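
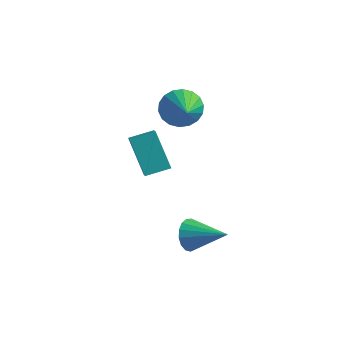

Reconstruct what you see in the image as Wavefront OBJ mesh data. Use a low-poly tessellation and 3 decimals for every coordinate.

v -1.909 3.166 2.22
v -1.091 3.281 1.556
v -0.791 1.694 3.34
v -1.002 3.602 1.889
v -1.092 3.837 2.288
v -1.344 3.94 2.673
v -1.707 3.888 2.969
v -2.111 3.694 3.117
v -2.475 3.395 3.087
v -2.726 3.05 2.885
v -2.816 2.729 2.552
v -2.726 2.494 2.153
v -2.474 2.392 1.767
v -2.11 2.443 1.472
v -1.706 2.637 1.324
v -1.343 2.936 1.354
v 0.37 -0.134 -3.487
v 0.684 -0.629 -4.157
v 2.25 -0.046 -2.673
v 0.726 -0.229 -4.298
v 0.687 0.192 -4.252
v 0.575 0.539 -4.032
v 0.416 0.732 -3.687
v 0.247 0.726 -3.296
v 0.106 0.523 -2.949
v 0.026 0.17 -2.725
v 0.024 -0.254 -2.676
v 0.102 -0.649 -2.813
v 0.242 -0.927 -3.104
v 0.411 -1.023 -3.483
v 0.57 -0.916 -3.863
v -3.463 2.373 -2.663
v -2.87 1.475 -1.847
v -4.694 3.076 -0.993
v -4.101 2.177 -0.178
v -2.559 3.243 -2.362
v -1.966 2.344 -1.547
v -3.79 3.945 -0.693
v -3.197 3.047 0.123
f 2 1 4
f 2 4 3
f 4 1 5
f 4 5 3
f 5 1 6
f 5 6 3
f 6 1 7
f 6 7 3
f 7 1 8
f 7 8 3
f 8 1 9
f 8 9 3
f 9 1 10
f 9 10 3
f 10 1 11
f 10 11 3
f 11 1 12
f 11 12 3
f 12 1 13
f 12 13 3
f 13 1 14
f 13 14 3
f 14 1 15
f 14 15 3
f 15 1 16
f 15 16 3
f 16 1 2
f 16 2 3
f 18 17 20
f 18 20 19
f 20 17 21
f 20 21 19
f 21 17 22
f 21 22 19
f 22 17 23
f 22 23 19
f 23 17 24
f 23 24 19
f 24 17 25
f 24 25 19
f 25 17 26
f 25 26 19
f 26 17 27
f 26 27 19
f 27 17 28
f 27 28 19
f 28 17 29
f 28 29 19
f 29 17 30
f 29 30 19
f 30 17 31
f 30 31 19
f 31 17 18
f 31 18 19
f 33 35 32
f 36 33 32
f 32 35 34
f 34 36 32
f 33 39 35
f 37 33 36
f 37 39 33
f 35 39 34
f 38 36 34
f 34 39 38
f 38 37 36
f 39 37 38



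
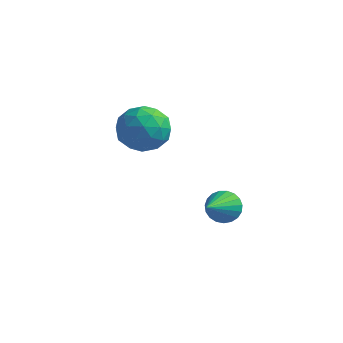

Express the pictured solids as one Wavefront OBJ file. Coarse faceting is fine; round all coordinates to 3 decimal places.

v 1.73 2.99 -3.235
v 1.946 2.693 -3.843
v 1.95 1.57 -2.465
v 2.2 2.794 -3.73
v 2.372 2.928 -3.532
v 2.434 3.073 -3.282
v 2.373 3.204 -3.024
v 2.202 3.297 -2.803
v 1.949 3.338 -2.656
v 1.658 3.318 -2.61
v 1.38 3.242 -2.671
v 1.162 3.121 -2.83
v 1.042 2.979 -3.059
v 1.042 2.838 -3.319
v 1.16 2.723 -3.564
v 1.377 2.655 -3.752
v 1.655 2.644 -3.851
v -1.06 1.671 0.842
v -0.099 2.018 0.978
v -0.501 0.102 0.902
v 0.46 0.449 1.038
v -0.241 0.566 1.784
v -0.586 1.536 1.747
v -0.014 0.584 0.133
v -0.359 1.554 0.096
v 0.547 1.347 0.539
v 0.407 1.335 1.56
v -1.007 0.785 0.32
v -1.147 0.773 1.341
v -0.629 1.983 0.905
v 0.029 0.137 0.975
v -0.383 0.206 1.414
v 0.182 0.41 1.494
v -0.915 1.699 1.357
v -0.35 1.903 1.437
v -0.433 1.049 1.911
v -0.25 0.217 0.443
v 0.315 0.421 0.523
v -0.782 1.71 0.386
v -0.217 1.914 0.466
v -0.167 1.071 -0.031
v 0.316 1.792 0.727
v 0.645 0.869 0.762
v 0.366 0.949 0.23
v 0.163 1.519 0.208
v 0.234 1.785 1.327
v 0.562 0.863 1.362
v 0.151 0.931 1.801
v -0.053 1.502 1.779
v 0.614 1.39 1.069
v -1.162 1.257 0.518
v -0.834 0.335 0.553
v -0.547 0.618 0.101
v -0.751 1.189 0.079
v -1.245 1.251 1.118
v -0.916 0.328 1.153
v -0.763 0.601 1.672
v -0.966 1.171 1.65
v -1.214 0.73 0.811
f 2 1 4
f 2 4 3
f 4 1 5
f 4 5 3
f 5 1 6
f 5 6 3
f 6 1 7
f 6 7 3
f 7 1 8
f 7 8 3
f 8 1 9
f 8 9 3
f 9 1 10
f 9 10 3
f 10 1 11
f 10 11 3
f 11 1 12
f 11 12 3
f 12 1 13
f 12 13 3
f 13 1 14
f 13 14 3
f 14 1 15
f 14 15 3
f 15 1 16
f 15 16 3
f 16 1 17
f 16 17 3
f 17 1 2
f 17 2 3
f 18 55 34
f 55 29 58
f 34 58 23
f 55 58 34
f 18 34 30
f 34 23 35
f 30 35 19
f 34 35 30
f 18 30 39
f 30 19 40
f 39 40 25
f 30 40 39
f 18 39 51
f 39 25 54
f 51 54 28
f 39 54 51
f 18 51 55
f 51 28 59
f 55 59 29
f 51 59 55
f 19 35 46
f 35 23 49
f 46 49 27
f 35 49 46
f 23 58 36
f 58 29 57
f 36 57 22
f 58 57 36
f 29 59 56
f 59 28 52
f 56 52 20
f 59 52 56
f 28 54 53
f 54 25 41
f 53 41 24
f 54 41 53
f 25 40 45
f 40 19 42
f 45 42 26
f 40 42 45
f 21 47 33
f 47 27 48
f 33 48 22
f 47 48 33
f 21 33 31
f 33 22 32
f 31 32 20
f 33 32 31
f 21 31 38
f 31 20 37
f 38 37 24
f 31 37 38
f 21 38 43
f 38 24 44
f 43 44 26
f 38 44 43
f 21 43 47
f 43 26 50
f 47 50 27
f 43 50 47
f 22 48 36
f 48 27 49
f 36 49 23
f 48 49 36
f 20 32 56
f 32 22 57
f 56 57 29
f 32 57 56
f 24 37 53
f 37 20 52
f 53 52 28
f 37 52 53
f 26 44 45
f 44 24 41
f 45 41 25
f 44 41 45
f 27 50 46
f 50 26 42
f 46 42 19
f 50 42 46



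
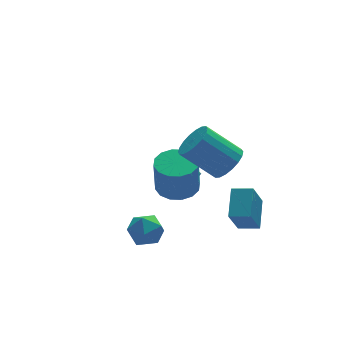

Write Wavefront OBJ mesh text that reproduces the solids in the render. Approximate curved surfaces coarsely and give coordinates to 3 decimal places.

v 2.174 1.662 -3.864
v 1.264 1.05 -3.111
v 1.775 2.709 -3.496
v 0.865 2.098 -2.743
v 2.755 1.642 -3.177
v 1.845 1.031 -2.424
v 2.356 2.69 -2.809
v 1.446 2.078 -2.056
v 2.393 -4.211 -1.895
v 3.066 -3.061 -1.065
v 1.607 -3.632 -2.061
v 2.281 -2.482 -1.23
v 3.179 -3.578 -3.41
v 3.853 -2.428 -2.579
v 2.394 -2.999 -3.575
v 3.067 -1.849 -2.745
v 1.6 -3.569 1.38
v 2.311 -3.343 1.936
v 1.011 -2.545 3.275
v 0.3 -2.771 2.72
v 2.271 -3.007 1.697
v 0.97 -2.209 3.036
v 2.097 -2.783 1.395
v 0.797 -1.985 2.734
v 1.826 -2.715 1.09
v 0.525 -1.917 2.43
v 1.509 -2.815 0.843
v 0.209 -2.017 2.182
v 1.211 -3.065 0.702
v -0.089 -2.267 2.042
v 0.99 -3.415 0.696
v -0.311 -2.617 2.035
v 0.889 -3.795 0.825
v -0.411 -2.997 2.164
v 0.93 -4.131 1.064
v -0.371 -3.333 2.403
v 1.103 -4.355 1.366
v -0.197 -3.557 2.705
v 1.375 -4.423 1.67
v 0.074 -3.625 3.01
v 1.691 -4.323 1.918
v 0.391 -3.525 3.257
v 1.989 -4.073 2.058
v 0.689 -3.275 3.398
v 2.211 -3.723 2.065
v 0.91 -2.925 3.404
v -3.189 -3.805 -1.247
v -2.881 -3.367 -1.975
v -1.859 -4.373 -1.025
v -1.551 -3.935 -1.753
v -1.784 -3.472 -1.012
v -2.606 -3.121 -1.149
v -2.134 -4.619 -1.851
v -2.956 -4.268 -1.988
v -2.228 -3.87 -2.348
v -2.012 -3.161 -1.83
v -2.728 -4.579 -1.17
v -2.512 -3.87 -0.652
v 1.043 0.485 -2.732
v 2.013 0.761 -2.578
v 1.807 0.45 -0.715
v 0.837 0.175 -0.868
v 1.735 1.208 -2.534
v 1.529 0.897 -0.671
v 1.272 1.461 -2.543
v 1.066 1.151 -0.68
v 0.748 1.453 -2.603
v 0.541 1.142 -0.74
v 0.302 1.186 -2.697
v 0.096 0.875 -0.834
v 0.055 0.73 -2.8
v -0.151 0.42 -0.937
v 0.073 0.21 -2.885
v -0.133 -0.101 -1.022
v 0.351 -0.237 -2.929
v 0.145 -0.548 -1.066
v 0.814 -0.491 -2.92
v 0.608 -0.801 -1.057
v 1.339 -0.482 -2.86
v 1.132 -0.793 -0.997
v 1.784 -0.215 -2.766
v 1.578 -0.526 -0.903
v 2.031 0.24 -2.663
v 1.825 -0.07 -0.8
f 2 4 1
f 5 2 1
f 1 4 3
f 3 5 1
f 2 8 4
f 6 2 5
f 6 8 2
f 4 8 3
f 7 5 3
f 3 8 7
f 7 6 5
f 8 6 7
f 10 12 9
f 13 10 9
f 9 12 11
f 11 13 9
f 10 16 12
f 14 10 13
f 14 16 10
f 12 16 11
f 15 13 11
f 11 16 15
f 15 14 13
f 16 14 15
f 18 17 21
f 18 21 19
f 19 21 22
f 19 22 20
f 21 17 23
f 21 23 22
f 22 23 24
f 22 24 20
f 23 17 25
f 23 25 24
f 24 25 26
f 24 26 20
f 25 17 27
f 25 27 26
f 26 27 28
f 26 28 20
f 27 17 29
f 27 29 28
f 28 29 30
f 28 30 20
f 29 17 31
f 29 31 30
f 30 31 32
f 30 32 20
f 31 17 33
f 31 33 32
f 32 33 34
f 32 34 20
f 33 17 35
f 33 35 34
f 34 35 36
f 34 36 20
f 35 17 37
f 35 37 36
f 36 37 38
f 36 38 20
f 37 17 39
f 37 39 38
f 38 39 40
f 38 40 20
f 39 17 41
f 39 41 40
f 40 41 42
f 40 42 20
f 41 17 43
f 41 43 42
f 42 43 44
f 42 44 20
f 43 17 45
f 43 45 44
f 44 45 46
f 44 46 20
f 45 17 18
f 45 18 46
f 46 18 19
f 46 19 20
f 47 58 52
f 47 52 48
f 47 48 54
f 47 54 57
f 47 57 58
f 48 52 56
f 52 58 51
f 58 57 49
f 57 54 53
f 54 48 55
f 50 56 51
f 50 51 49
f 50 49 53
f 50 53 55
f 50 55 56
f 51 56 52
f 49 51 58
f 53 49 57
f 55 53 54
f 56 55 48
f 60 59 63
f 60 63 61
f 61 63 64
f 61 64 62
f 63 59 65
f 63 65 64
f 64 65 66
f 64 66 62
f 65 59 67
f 65 67 66
f 66 67 68
f 66 68 62
f 67 59 69
f 67 69 68
f 68 69 70
f 68 70 62
f 69 59 71
f 69 71 70
f 70 71 72
f 70 72 62
f 71 59 73
f 71 73 72
f 72 73 74
f 72 74 62
f 73 59 75
f 73 75 74
f 74 75 76
f 74 76 62
f 75 59 77
f 75 77 76
f 76 77 78
f 76 78 62
f 77 59 79
f 77 79 78
f 78 79 80
f 78 80 62
f 79 59 81
f 79 81 80
f 80 81 82
f 80 82 62
f 81 59 83
f 81 83 82
f 82 83 84
f 82 84 62
f 83 59 60
f 83 60 84
f 84 60 61
f 84 61 62



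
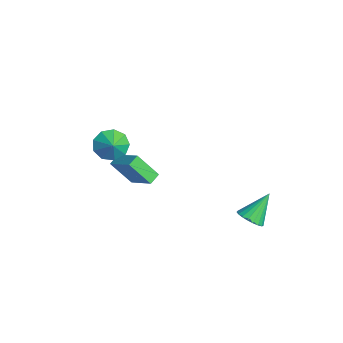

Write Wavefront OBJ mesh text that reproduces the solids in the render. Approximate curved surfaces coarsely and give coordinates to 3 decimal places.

v -2.757 -1.976 -3.093
v -3.251 -3.089 -1.557
v -3.224 -1.378 -2.81
v -3.718 -2.49 -1.274
v -1.202 -1.25 -2.066
v -1.696 -2.362 -0.53
v -1.669 -0.651 -1.783
v -2.163 -1.764 -0.247
v 3.036 3.252 -2.655
v 3.55 3.862 -3.002
v 2.564 4.508 -1.145
v 3.232 3.932 -3.16
v 2.88 3.885 -3.231
v 2.555 3.728 -3.202
v 2.314 3.488 -3.078
v 2.198 3.208 -2.881
v 2.226 2.935 -2.645
v 2.395 2.717 -2.411
v 2.674 2.592 -2.219
v 3.017 2.58 -2.102
v 3.362 2.685 -2.081
v 3.652 2.888 -2.159
v 3.835 3.153 -2.323
v 3.879 3.436 -2.544
v 3.779 3.687 -2.784
v -0.06 -3.781 2.886
v 0.546 -3.747 2.054
v 0.78 -3.859 3.494
v 0.432 -3.095 2.295
v 0.088 -2.764 2.814
v -0.326 -2.909 3.366
v -0.614 -3.462 3.693
v -0.644 -4.164 3.643
v -0.4 -4.687 3.239
v 0.003 -4.786 2.669
v 0.376 -4.414 2.201
f 2 4 1
f 5 2 1
f 1 4 3
f 3 5 1
f 2 8 4
f 6 2 5
f 6 8 2
f 4 8 3
f 7 5 3
f 3 8 7
f 7 6 5
f 8 6 7
f 10 9 12
f 10 12 11
f 12 9 13
f 12 13 11
f 13 9 14
f 13 14 11
f 14 9 15
f 14 15 11
f 15 9 16
f 15 16 11
f 16 9 17
f 16 17 11
f 17 9 18
f 17 18 11
f 18 9 19
f 18 19 11
f 19 9 20
f 19 20 11
f 20 9 21
f 20 21 11
f 21 9 22
f 21 22 11
f 22 9 23
f 22 23 11
f 23 9 24
f 23 24 11
f 24 9 25
f 24 25 11
f 25 9 10
f 25 10 11
f 27 26 29
f 27 29 28
f 29 26 30
f 29 30 28
f 30 26 31
f 30 31 28
f 31 26 32
f 31 32 28
f 32 26 33
f 32 33 28
f 33 26 34
f 33 34 28
f 34 26 35
f 34 35 28
f 35 26 36
f 35 36 28
f 36 26 27
f 36 27 28



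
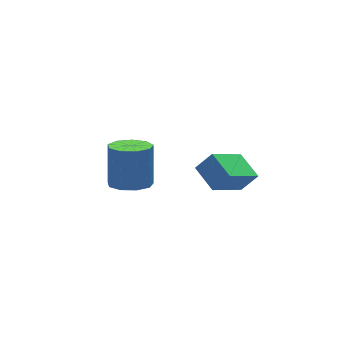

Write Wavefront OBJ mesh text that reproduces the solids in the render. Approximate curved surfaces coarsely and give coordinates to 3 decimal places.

v 2.566 -4.114 1.989
v 3.237 -4.281 2.751
v 2.439 -2.868 2.374
v 3.11 -3.035 3.137
v 4.19 -3.545 0.683
v 4.861 -3.712 1.446
v 4.063 -2.299 1.069
v 4.734 -2.466 1.831
v 1.349 0.908 -1.771
v 2.232 1.171 -2.105
v 2.654 1.994 -0.343
v 1.771 1.732 -0.009
v 1.787 1.657 -2.226
v 2.209 2.481 -0.464
v 1.137 1.793 -2.134
v 1.559 2.617 -0.372
v 0.586 1.515 -1.872
v 1.008 2.339 -0.11
v 0.392 0.953 -1.563
v 0.814 1.777 0.199
v 0.646 0.37 -1.351
v 1.068 1.193 0.411
v 1.229 0.039 -1.335
v 1.65 0.862 0.426
v 1.868 0.114 -1.524
v 2.289 0.938 0.238
v 2.264 0.561 -1.828
v 2.686 1.385 -0.066
f 2 4 1
f 5 2 1
f 1 4 3
f 3 5 1
f 2 8 4
f 6 2 5
f 6 8 2
f 4 8 3
f 7 5 3
f 3 8 7
f 7 6 5
f 8 6 7
f 10 9 13
f 10 13 11
f 11 13 14
f 11 14 12
f 13 9 15
f 13 15 14
f 14 15 16
f 14 16 12
f 15 9 17
f 15 17 16
f 16 17 18
f 16 18 12
f 17 9 19
f 17 19 18
f 18 19 20
f 18 20 12
f 19 9 21
f 19 21 20
f 20 21 22
f 20 22 12
f 21 9 23
f 21 23 22
f 22 23 24
f 22 24 12
f 23 9 25
f 23 25 24
f 24 25 26
f 24 26 12
f 25 9 27
f 25 27 26
f 26 27 28
f 26 28 12
f 27 9 10
f 27 10 28
f 28 10 11
f 28 11 12



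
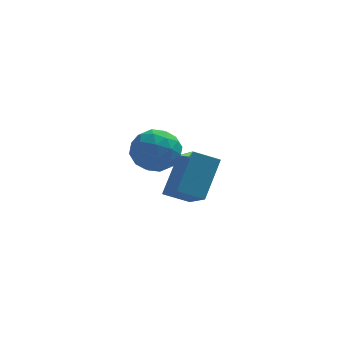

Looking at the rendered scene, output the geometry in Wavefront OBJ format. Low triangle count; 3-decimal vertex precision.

v -2.044 0.27 -1.046
v -1.593 -1.229 0.014
v -1.458 1.36 0.248
v -1.007 -0.139 1.307
v -1.093 0.259 -1.467
v -0.642 -1.24 -0.408
v -0.507 1.349 -0.174
v -0.056 -0.15 0.886
v -2.81 -2.672 3.332
v -1.99 -2.673 2.949
v -2.69 -4.107 3.591
v -1.87 -4.108 3.208
v -1.999 -3.691 4
v -2.073 -2.804 3.84
v -2.607 -3.976 2.7
v -2.681 -3.089 2.54
v -1.865 -3.479 2.559
v -1.489 -3.302 3.362
v -3.191 -3.478 3.178
v -2.815 -3.301 3.981
v -2.41 -2.547 3.117
v -2.27 -4.233 3.423
v -2.345 -3.988 3.888
v -1.864 -3.989 3.663
v -2.459 -2.623 3.641
v -1.978 -2.624 3.416
v -1.983 -3.222 4.034
v -2.702 -4.156 3.124
v -2.221 -4.157 2.899
v -2.816 -2.791 2.877
v -2.335 -2.792 2.652
v -2.697 -3.558 2.506
v -1.855 -3.021 2.663
v -1.785 -3.864 2.816
v -2.218 -3.787 2.517
v -2.261 -3.266 2.423
v -1.634 -2.917 3.135
v -1.564 -3.76 3.288
v -1.64 -3.515 3.753
v -1.683 -2.994 3.659
v -1.561 -3.391 2.906
v -3.116 -3.02 3.252
v -3.046 -3.863 3.405
v -2.997 -3.786 2.881
v -3.04 -3.265 2.787
v -2.895 -2.916 3.724
v -2.825 -3.759 3.877
v -2.419 -3.514 4.117
v -2.462 -2.993 4.023
v -3.119 -3.389 3.634
f 2 4 1
f 5 2 1
f 1 4 3
f 3 5 1
f 2 8 4
f 6 2 5
f 6 8 2
f 4 8 3
f 7 5 3
f 3 8 7
f 7 6 5
f 8 6 7
f 9 46 25
f 46 20 49
f 25 49 14
f 46 49 25
f 9 25 21
f 25 14 26
f 21 26 10
f 25 26 21
f 9 21 30
f 21 10 31
f 30 31 16
f 21 31 30
f 9 30 42
f 30 16 45
f 42 45 19
f 30 45 42
f 9 42 46
f 42 19 50
f 46 50 20
f 42 50 46
f 10 26 37
f 26 14 40
f 37 40 18
f 26 40 37
f 14 49 27
f 49 20 48
f 27 48 13
f 49 48 27
f 20 50 47
f 50 19 43
f 47 43 11
f 50 43 47
f 19 45 44
f 45 16 32
f 44 32 15
f 45 32 44
f 16 31 36
f 31 10 33
f 36 33 17
f 31 33 36
f 12 38 24
f 38 18 39
f 24 39 13
f 38 39 24
f 12 24 22
f 24 13 23
f 22 23 11
f 24 23 22
f 12 22 29
f 22 11 28
f 29 28 15
f 22 28 29
f 12 29 34
f 29 15 35
f 34 35 17
f 29 35 34
f 12 34 38
f 34 17 41
f 38 41 18
f 34 41 38
f 13 39 27
f 39 18 40
f 27 40 14
f 39 40 27
f 11 23 47
f 23 13 48
f 47 48 20
f 23 48 47
f 15 28 44
f 28 11 43
f 44 43 19
f 28 43 44
f 17 35 36
f 35 15 32
f 36 32 16
f 35 32 36
f 18 41 37
f 41 17 33
f 37 33 10
f 41 33 37



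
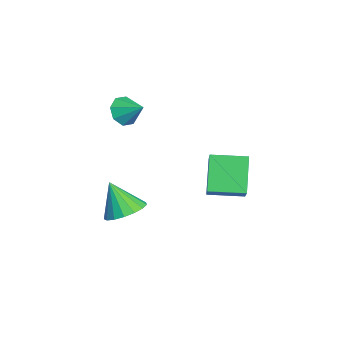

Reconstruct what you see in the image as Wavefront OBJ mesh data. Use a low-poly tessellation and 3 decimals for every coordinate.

v -0.582 0.378 0.36
v 1.006 0.328 1.686
v -0.463 2.052 0.28
v 1.126 2.001 1.607
v 0.654 0.219 -1.127
v 2.243 0.168 0.2
v 0.774 1.892 -1.206
v 2.362 1.842 0.12
v 0.291 -3.294 -2.395
v 1.264 -3.352 -2.063
v -0.271 -3.986 -0.865
v 1.116 -2.905 -1.916
v 0.778 -2.548 -1.878
v 0.329 -2.362 -1.959
v -0.129 -2.389 -2.14
v -0.491 -2.624 -2.379
v -0.673 -3.012 -2.621
v -0.635 -3.465 -2.812
v -0.385 -3.879 -2.907
v 0.021 -4.159 -2.885
v 0.488 -4.241 -2.75
v 0.91 -4.106 -2.534
v 1.19 -3.785 -2.286
v -0.404 -3.273 3.618
v 0.194 -3.352 3.078
v 0.284 -2.467 4.262
v -0.201 -2.898 2.93
v -0.715 -2.663 3.186
v -1.047 -2.786 3.695
v -1.002 -3.195 4.159
v -0.607 -3.649 4.307
v -0.093 -3.883 4.051
v 0.239 -3.76 3.542
f 2 4 1
f 5 2 1
f 1 4 3
f 3 5 1
f 2 8 4
f 6 2 5
f 6 8 2
f 4 8 3
f 7 5 3
f 3 8 7
f 7 6 5
f 8 6 7
f 10 9 12
f 10 12 11
f 12 9 13
f 12 13 11
f 13 9 14
f 13 14 11
f 14 9 15
f 14 15 11
f 15 9 16
f 15 16 11
f 16 9 17
f 16 17 11
f 17 9 18
f 17 18 11
f 18 9 19
f 18 19 11
f 19 9 20
f 19 20 11
f 20 9 21
f 20 21 11
f 21 9 22
f 21 22 11
f 22 9 23
f 22 23 11
f 23 9 10
f 23 10 11
f 25 24 27
f 25 27 26
f 27 24 28
f 27 28 26
f 28 24 29
f 28 29 26
f 29 24 30
f 29 30 26
f 30 24 31
f 30 31 26
f 31 24 32
f 31 32 26
f 32 24 33
f 32 33 26
f 33 24 25
f 33 25 26



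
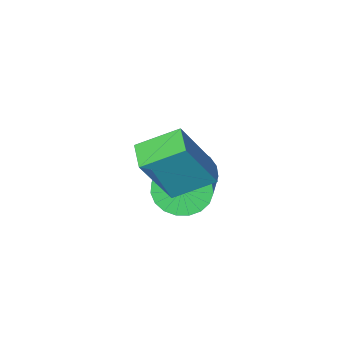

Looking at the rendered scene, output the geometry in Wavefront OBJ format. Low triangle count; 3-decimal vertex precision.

v -3.897 0.161 1.05
v -2.876 0.067 2.951
v -3.546 1.043 0.905
v -2.525 0.949 2.806
v -2.695 -0.429 0.374
v -1.674 -0.523 2.275
v -2.344 0.453 0.229
v -1.323 0.359 2.13
v -4.131 -1.569 -1.187
v -3.694 -2.222 -0.672
v -2.633 -0.825 0.202
v -3.069 -0.171 -0.313
v -3.464 -2.2 -0.987
v -2.402 -0.803 -0.113
v -3.349 -2.069 -1.336
v -2.288 -0.672 -0.463
v -3.37 -1.851 -1.66
v -2.308 -0.454 -0.787
v -3.522 -1.584 -1.902
v -2.46 -0.187 -1.029
v -3.779 -1.315 -2.021
v -2.717 0.082 -1.147
v -4.097 -1.089 -1.995
v -3.035 0.308 -1.121
v -4.421 -0.946 -1.829
v -3.359 0.451 -0.956
v -4.695 -0.911 -1.552
v -3.633 0.486 -0.679
v -4.871 -0.99 -1.212
v -3.81 0.407 -0.339
v -4.919 -1.168 -0.868
v -3.858 0.229 0.005
v -4.831 -1.416 -0.579
v -3.77 -0.019 0.295
v -4.622 -1.69 -0.395
v -3.561 -0.293 0.479
v -4.328 -1.943 -0.347
v -3.266 -0.546 0.526
v -4 -2.132 -0.445
v -2.938 -0.734 0.428
f 2 4 1
f 5 2 1
f 1 4 3
f 3 5 1
f 2 8 4
f 6 2 5
f 6 8 2
f 4 8 3
f 7 5 3
f 3 8 7
f 7 6 5
f 8 6 7
f 10 9 13
f 10 13 11
f 11 13 14
f 11 14 12
f 13 9 15
f 13 15 14
f 14 15 16
f 14 16 12
f 15 9 17
f 15 17 16
f 16 17 18
f 16 18 12
f 17 9 19
f 17 19 18
f 18 19 20
f 18 20 12
f 19 9 21
f 19 21 20
f 20 21 22
f 20 22 12
f 21 9 23
f 21 23 22
f 22 23 24
f 22 24 12
f 23 9 25
f 23 25 24
f 24 25 26
f 24 26 12
f 25 9 27
f 25 27 26
f 26 27 28
f 26 28 12
f 27 9 29
f 27 29 28
f 28 29 30
f 28 30 12
f 29 9 31
f 29 31 30
f 30 31 32
f 30 32 12
f 31 9 33
f 31 33 32
f 32 33 34
f 32 34 12
f 33 9 35
f 33 35 34
f 34 35 36
f 34 36 12
f 35 9 37
f 35 37 36
f 36 37 38
f 36 38 12
f 37 9 39
f 37 39 38
f 38 39 40
f 38 40 12
f 39 9 10
f 39 10 40
f 40 10 11
f 40 11 12



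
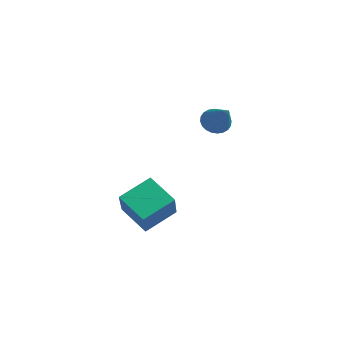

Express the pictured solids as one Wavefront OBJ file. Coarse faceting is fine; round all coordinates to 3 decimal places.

v 2.553 -2.347 -4.614
v 1.293 -2.527 -3.878
v 2.755 -0.981 -3.933
v 1.495 -1.161 -3.197
v 3.485 -3.179 -3.223
v 2.225 -3.359 -2.487
v 3.687 -1.813 -2.542
v 2.427 -1.993 -1.806
v 3.076 0.706 0.669
v 3.447 0.483 0.211
v 4.264 0.334 1.811
v 3.515 0.72 0.217
v 3.516 0.954 0.292
v 3.45 1.15 0.424
v 3.328 1.279 0.594
v 3.167 1.321 0.775
v 2.992 1.269 0.94
v 2.83 1.131 1.063
v 2.705 0.929 1.127
v 2.637 0.693 1.12
v 2.636 0.459 1.045
v 2.702 0.262 0.913
v 2.824 0.133 0.743
v 2.985 0.092 0.562
v 3.16 0.144 0.398
v 3.322 0.281 0.274
f 2 4 1
f 5 2 1
f 1 4 3
f 3 5 1
f 2 8 4
f 6 2 5
f 6 8 2
f 4 8 3
f 7 5 3
f 3 8 7
f 7 6 5
f 8 6 7
f 10 9 12
f 10 12 11
f 12 9 13
f 12 13 11
f 13 9 14
f 13 14 11
f 14 9 15
f 14 15 11
f 15 9 16
f 15 16 11
f 16 9 17
f 16 17 11
f 17 9 18
f 17 18 11
f 18 9 19
f 18 19 11
f 19 9 20
f 19 20 11
f 20 9 21
f 20 21 11
f 21 9 22
f 21 22 11
f 22 9 23
f 22 23 11
f 23 9 24
f 23 24 11
f 24 9 25
f 24 25 11
f 25 9 26
f 25 26 11
f 26 9 10
f 26 10 11



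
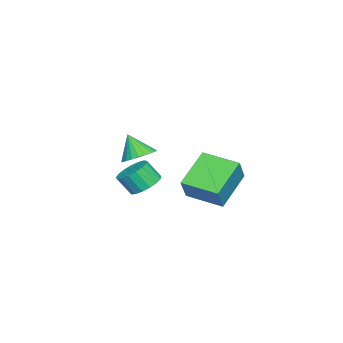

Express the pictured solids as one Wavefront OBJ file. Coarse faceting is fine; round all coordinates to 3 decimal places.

v -1.973 -2.434 1.026
v -1.371 -1.902 1.473
v -2.287 -3.126 2.274
v -1.672 -1.709 1.504
v -2.018 -1.626 1.463
v -2.358 -1.666 1.355
v -2.64 -1.824 1.197
v -2.82 -2.074 1.013
v -2.871 -2.379 0.831
v -2.785 -2.693 0.679
v -2.576 -2.967 0.58
v -2.275 -3.16 0.548
v -1.928 -3.243 0.59
v -1.588 -3.202 0.698
v -1.307 -3.045 0.856
v -1.127 -2.795 1.04
v -1.076 -2.49 1.221
v -1.161 -2.176 1.374
v 3.66 1.717 1.727
v 1.949 2.187 2.905
v 3.987 3.521 1.482
v 2.276 3.991 2.66
v 4.484 1.729 2.92
v 2.773 2.199 4.098
v 4.811 3.533 2.675
v 3.1 4.003 3.853
v 0.775 -1.156 0.578
v 1.644 -1.015 0.595
v 1.733 -1.683 1.54
v 0.865 -1.824 1.522
v 1.486 -0.703 0.831
v 1.576 -1.371 1.775
v 1.166 -0.495 1.008
v 1.255 -1.163 1.952
v 0.756 -0.439 1.087
v 0.845 -1.106 2.031
v 0.351 -0.546 1.049
v 0.44 -1.214 1.993
v 0.042 -0.794 0.903
v 0.132 -1.461 1.848
v -0.098 -1.124 0.683
v -0.008 -1.792 1.627
v -0.038 -1.462 0.438
v 0.051 -2.13 1.383
v 0.208 -1.73 0.226
v 0.297 -2.397 1.171
v 0.584 -1.866 0.094
v 0.674 -2.534 1.039
v 1.004 -1.84 0.073
v 1.093 -2.507 1.018
v 1.372 -1.657 0.168
v 1.461 -2.324 1.112
v 1.602 -1.359 0.356
v 1.692 -2.027 1.301
f 2 1 4
f 2 4 3
f 4 1 5
f 4 5 3
f 5 1 6
f 5 6 3
f 6 1 7
f 6 7 3
f 7 1 8
f 7 8 3
f 8 1 9
f 8 9 3
f 9 1 10
f 9 10 3
f 10 1 11
f 10 11 3
f 11 1 12
f 11 12 3
f 12 1 13
f 12 13 3
f 13 1 14
f 13 14 3
f 14 1 15
f 14 15 3
f 15 1 16
f 15 16 3
f 16 1 17
f 16 17 3
f 17 1 18
f 17 18 3
f 18 1 2
f 18 2 3
f 20 22 19
f 23 20 19
f 19 22 21
f 21 23 19
f 20 26 22
f 24 20 23
f 24 26 20
f 22 26 21
f 25 23 21
f 21 26 25
f 25 24 23
f 26 24 25
f 28 27 31
f 28 31 29
f 29 31 32
f 29 32 30
f 31 27 33
f 31 33 32
f 32 33 34
f 32 34 30
f 33 27 35
f 33 35 34
f 34 35 36
f 34 36 30
f 35 27 37
f 35 37 36
f 36 37 38
f 36 38 30
f 37 27 39
f 37 39 38
f 38 39 40
f 38 40 30
f 39 27 41
f 39 41 40
f 40 41 42
f 40 42 30
f 41 27 43
f 41 43 42
f 42 43 44
f 42 44 30
f 43 27 45
f 43 45 44
f 44 45 46
f 44 46 30
f 45 27 47
f 45 47 46
f 46 47 48
f 46 48 30
f 47 27 49
f 47 49 48
f 48 49 50
f 48 50 30
f 49 27 51
f 49 51 50
f 50 51 52
f 50 52 30
f 51 27 53
f 51 53 52
f 52 53 54
f 52 54 30
f 53 27 28
f 53 28 54
f 54 28 29
f 54 29 30



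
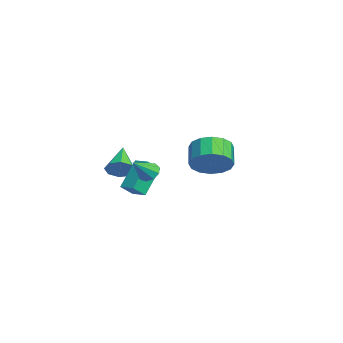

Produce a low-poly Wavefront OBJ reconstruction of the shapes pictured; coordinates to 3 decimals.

v -2.638 -3.642 -0.313
v -2.236 -3.146 0.079
v -4.042 -3.238 0.613
v -2.477 -2.913 -0.387
v -2.812 -3.108 -0.81
v -3.046 -3.616 -0.942
v -3.04 -4.139 -0.706
v -2.799 -4.371 -0.24
v -2.464 -4.176 0.184
v -2.231 -3.669 0.316
v 3.064 -3.376 1.511
v 3.571 -3.265 1.275
v 3.636 -4.204 2.349
v 3.503 -3.016 1.567
v 3.23 -2.936 1.833
v 2.879 -3.061 1.948
v 2.615 -3.334 1.859
v 2.561 -3.626 1.606
v 2.743 -3.801 1.309
v 3.075 -3.777 1.107
v 3.402 -3.566 1.093
v -1.708 -2.521 0.065
v -1.399 -3.147 0.663
v -1.019 -2.058 0.193
v -0.71 -2.685 0.792
v -0.89 -3.375 -1.252
v -0.581 -4.002 -0.653
v -0.201 -2.913 -1.123
v 0.108 -3.539 -0.525
v -0.167 0.18 0.622
v 0.442 0.07 1.47
v -0.543 0.291 2.206
v -1.153 0.4 1.358
v 0.468 0.599 1.345
v -0.518 0.819 2.082
v 0.323 1.015 1.027
v -0.662 1.235 1.764
v 0.047 1.207 0.601
v -0.939 1.428 1.337
v -0.287 1.125 0.179
v -1.272 1.345 0.916
v -0.588 0.789 -0.123
v -1.573 1.009 0.614
v -0.777 0.289 -0.226
v -1.762 0.51 0.51
v -0.802 -0.239 -0.102
v -1.788 -0.019 0.635
v -0.658 -0.655 0.216
v -1.643 -0.435 0.953
v -0.381 -0.848 0.643
v -1.367 -0.627 1.379
v -0.048 -0.765 1.064
v -1.033 -0.545 1.801
v 0.253 -0.429 1.366
v -0.732 -0.209 2.103
f 2 1 4
f 2 4 3
f 4 1 5
f 4 5 3
f 5 1 6
f 5 6 3
f 6 1 7
f 6 7 3
f 7 1 8
f 7 8 3
f 8 1 9
f 8 9 3
f 9 1 10
f 9 10 3
f 10 1 2
f 10 2 3
f 12 11 14
f 12 14 13
f 14 11 15
f 14 15 13
f 15 11 16
f 15 16 13
f 16 11 17
f 16 17 13
f 17 11 18
f 17 18 13
f 18 11 19
f 18 19 13
f 19 11 20
f 19 20 13
f 20 11 21
f 20 21 13
f 21 11 12
f 21 12 13
f 23 25 22
f 26 23 22
f 22 25 24
f 24 26 22
f 23 29 25
f 27 23 26
f 27 29 23
f 25 29 24
f 28 26 24
f 24 29 28
f 28 27 26
f 29 27 28
f 31 30 34
f 31 34 32
f 32 34 35
f 32 35 33
f 34 30 36
f 34 36 35
f 35 36 37
f 35 37 33
f 36 30 38
f 36 38 37
f 37 38 39
f 37 39 33
f 38 30 40
f 38 40 39
f 39 40 41
f 39 41 33
f 40 30 42
f 40 42 41
f 41 42 43
f 41 43 33
f 42 30 44
f 42 44 43
f 43 44 45
f 43 45 33
f 44 30 46
f 44 46 45
f 45 46 47
f 45 47 33
f 46 30 48
f 46 48 47
f 47 48 49
f 47 49 33
f 48 30 50
f 48 50 49
f 49 50 51
f 49 51 33
f 50 30 52
f 50 52 51
f 51 52 53
f 51 53 33
f 52 30 54
f 52 54 53
f 53 54 55
f 53 55 33
f 54 30 31
f 54 31 55
f 55 31 32
f 55 32 33



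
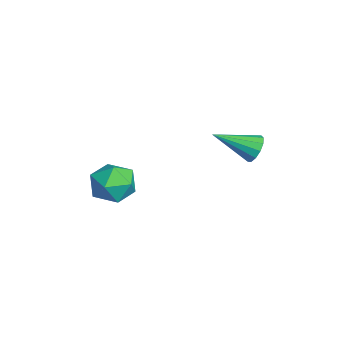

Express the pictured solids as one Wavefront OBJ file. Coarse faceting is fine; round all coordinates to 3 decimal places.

v -2.305 -0.697 -3.11
v -1.174 -0.965 -3.215
v -2.766 -2.295 -4.005
v -1.635 -2.563 -4.11
v -2.143 -2.578 -3.06
v -1.858 -1.591 -2.506
v -2.082 -1.669 -4.714
v -1.797 -0.682 -4.16
v -1.036 -1.565 -4.206
v -1.074 -2.127 -3.184
v -2.866 -1.133 -4.036
v -2.904 -1.695 -3.014
v -0.347 4.233 -1.065
v 0.063 4.473 -0.485
v -0.633 2.427 -0.115
v -0.336 4.581 -0.4
v -0.74 4.578 -0.527
v -1.018 4.466 -0.824
v -1.084 4.279 -1.198
v -0.915 4.079 -1.529
v -0.567 3.927 -1.713
v -0.148 3.872 -1.691
v 0.207 3.932 -1.471
v 0.386 4.087 -1.121
v 0.333 4.289 -0.753
f 1 12 6
f 1 6 2
f 1 2 8
f 1 8 11
f 1 11 12
f 2 6 10
f 6 12 5
f 12 11 3
f 11 8 7
f 8 2 9
f 4 10 5
f 4 5 3
f 4 3 7
f 4 7 9
f 4 9 10
f 5 10 6
f 3 5 12
f 7 3 11
f 9 7 8
f 10 9 2
f 14 13 16
f 14 16 15
f 16 13 17
f 16 17 15
f 17 13 18
f 17 18 15
f 18 13 19
f 18 19 15
f 19 13 20
f 19 20 15
f 20 13 21
f 20 21 15
f 21 13 22
f 21 22 15
f 22 13 23
f 22 23 15
f 23 13 24
f 23 24 15
f 24 13 25
f 24 25 15
f 25 13 14
f 25 14 15



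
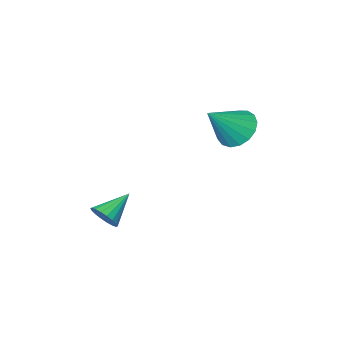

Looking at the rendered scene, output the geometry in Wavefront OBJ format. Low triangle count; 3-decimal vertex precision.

v -3.639 -1.431 0.733
v -2.892 -1.416 -0.047
v -2.101 -1.389 2.207
v -2.99 -0.916 0.041
v -3.236 -0.534 0.287
v -3.575 -0.358 0.636
v -3.929 -0.428 1.006
v -4.216 -0.727 1.315
v -4.37 -1.188 1.49
v -4.358 -1.705 1.492
v -4.18 -2.159 1.32
v -3.879 -2.447 1.013
v -3.522 -2.501 0.643
v -3.193 -2.311 0.293
v -2.965 -1.919 0.044
v 2.401 -2.432 -3.432
v 2.71 -2.13 -2.807
v 0.979 -2.728 -2.588
v 2.565 -1.863 -2.956
v 2.389 -1.708 -3.199
v 2.214 -1.697 -3.489
v 2.077 -1.831 -3.767
v 2.003 -2.084 -3.979
v 2.009 -2.406 -4.083
v 2.092 -2.733 -4.058
v 2.236 -3 -3.909
v 2.413 -3.155 -3.666
v 2.587 -3.166 -3.376
v 2.725 -3.032 -3.098
v 2.798 -2.779 -2.886
v 2.793 -2.457 -2.782
f 2 1 4
f 2 4 3
f 4 1 5
f 4 5 3
f 5 1 6
f 5 6 3
f 6 1 7
f 6 7 3
f 7 1 8
f 7 8 3
f 8 1 9
f 8 9 3
f 9 1 10
f 9 10 3
f 10 1 11
f 10 11 3
f 11 1 12
f 11 12 3
f 12 1 13
f 12 13 3
f 13 1 14
f 13 14 3
f 14 1 15
f 14 15 3
f 15 1 2
f 15 2 3
f 17 16 19
f 17 19 18
f 19 16 20
f 19 20 18
f 20 16 21
f 20 21 18
f 21 16 22
f 21 22 18
f 22 16 23
f 22 23 18
f 23 16 24
f 23 24 18
f 24 16 25
f 24 25 18
f 25 16 26
f 25 26 18
f 26 16 27
f 26 27 18
f 27 16 28
f 27 28 18
f 28 16 29
f 28 29 18
f 29 16 30
f 29 30 18
f 30 16 31
f 30 31 18
f 31 16 17
f 31 17 18



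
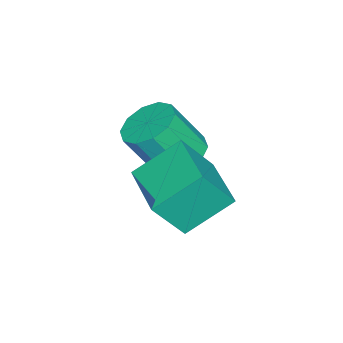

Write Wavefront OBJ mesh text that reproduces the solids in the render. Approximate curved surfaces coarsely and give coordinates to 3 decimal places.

v -1.657 -3.451 2.938
v -0.701 -3.427 2.684
v -0.246 -4.325 4.307
v -1.203 -4.349 4.562
v -0.825 -2.918 3
v -0.371 -3.816 4.623
v -1.267 -2.613 3.293
v -0.813 -3.511 4.916
v -1.858 -2.628 3.45
v -1.404 -3.526 5.073
v -2.373 -2.957 3.412
v -1.918 -3.855 5.035
v -2.614 -3.475 3.193
v -2.159 -4.373 4.816
v -2.489 -3.984 2.877
v -2.035 -4.882 4.5
v -2.047 -4.289 2.584
v -1.593 -5.187 4.207
v -1.456 -4.274 2.427
v -1.002 -5.172 4.05
v -0.942 -3.945 2.465
v -0.487 -4.843 4.088
v 0.149 -3.252 2.487
v -0.827 -2.068 3.59
v 1.723 -1.953 2.485
v 0.747 -0.77 3.589
v 0.793 -4.03 3.891
v -0.183 -2.847 4.995
v 2.367 -2.732 3.89
v 1.391 -1.548 4.993
f 2 1 5
f 2 5 3
f 3 5 6
f 3 6 4
f 5 1 7
f 5 7 6
f 6 7 8
f 6 8 4
f 7 1 9
f 7 9 8
f 8 9 10
f 8 10 4
f 9 1 11
f 9 11 10
f 10 11 12
f 10 12 4
f 11 1 13
f 11 13 12
f 12 13 14
f 12 14 4
f 13 1 15
f 13 15 14
f 14 15 16
f 14 16 4
f 15 1 17
f 15 17 16
f 16 17 18
f 16 18 4
f 17 1 19
f 17 19 18
f 18 19 20
f 18 20 4
f 19 1 21
f 19 21 20
f 20 21 22
f 20 22 4
f 21 1 2
f 21 2 22
f 22 2 3
f 22 3 4
f 24 26 23
f 27 24 23
f 23 26 25
f 25 27 23
f 24 30 26
f 28 24 27
f 28 30 24
f 26 30 25
f 29 27 25
f 25 30 29
f 29 28 27
f 30 28 29



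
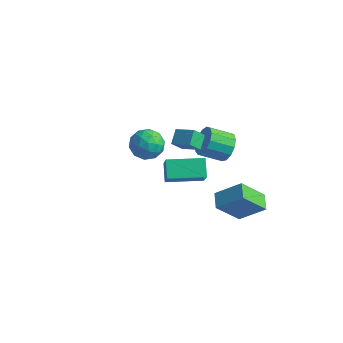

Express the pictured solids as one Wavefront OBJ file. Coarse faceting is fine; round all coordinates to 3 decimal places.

v -3.94 4.224 -2.67
v -3.07 4.059 -2.029
v -3.37 2.961 -3.771
v -2.5 2.796 -3.13
v -3.497 2.515 -2.781
v -3.849 3.295 -2.1
v -2.591 3.725 -3.7
v -2.943 4.505 -3.019
v -2.236 3.75 -2.666
v -2.796 3.002 -2.098
v -3.644 4.018 -3.702
v -4.204 3.27 -3.134
v -3.555 4.252 -2.253
v -2.885 2.768 -3.547
v -3.471 2.603 -3.342
v -2.96 2.505 -2.965
v -4.013 3.804 -2.295
v -3.502 3.706 -1.918
v -3.753 2.799 -2.36
v -2.938 3.314 -3.882
v -2.427 3.216 -3.505
v -3.48 4.515 -2.835
v -2.969 4.417 -2.458
v -2.687 4.221 -3.44
v -2.553 3.973 -2.251
v -2.218 3.231 -2.897
v -2.271 3.777 -3.232
v -2.478 4.236 -2.832
v -2.882 3.534 -1.917
v -2.547 2.792 -2.564
v -3.134 2.627 -2.358
v -3.341 3.085 -1.958
v -2.392 3.352 -2.291
v -3.893 4.228 -3.236
v -3.558 3.486 -3.883
v -3.099 3.935 -3.842
v -3.306 4.393 -3.442
v -4.222 3.789 -2.903
v -3.887 3.047 -3.549
v -3.962 2.784 -2.968
v -4.169 3.243 -2.568
v -4.048 3.668 -3.509
v 1.081 0.695 1.507
v 0.744 0.15 2.222
v 0.834 1.494 1.998
v 0.497 0.949 2.713
v 2.243 0.711 2.067
v 1.906 0.166 2.782
v 1.996 1.51 2.558
v 1.659 0.965 3.273
v 2.058 -2.176 1.872
v 1.469 -1.423 2.563
v 1.436 -1.482 0.584
v 0.846 -0.729 1.275
v 3.674 -0.851 1.805
v 3.084 -0.098 2.496
v 3.051 -0.157 0.517
v 2.462 0.596 1.208
v 2.487 3.02 0.494
v 3.135 2.716 1.103
v 2.101 1.897 1.795
v 1.453 2.2 1.186
v 2.928 3.156 1.313
v 1.893 2.336 2.005
v 2.58 3.552 1.263
v 1.546 2.732 1.955
v 2.203 3.78 0.969
v 1.169 2.96 1.661
v 1.916 3.766 0.524
v 0.882 2.946 1.216
v 1.81 3.515 0.069
v 0.776 2.695 0.761
v 1.92 3.107 -0.25
v 0.886 2.288 0.442
v 2.209 2.672 -0.334
v 1.175 1.852 0.358
v 2.587 2.347 -0.154
v 1.553 1.527 0.538
v 2.933 2.235 0.231
v 1.899 1.416 0.923
v 3.137 2.373 0.7
v 2.103 1.553 1.392
v 2.998 3.432 -4.952
v 2.165 2.309 -3.372
v 4.328 4.079 -3.79
v 3.494 2.955 -2.211
v 3.626 2.605 -5.209
v 2.792 1.481 -3.63
v 4.955 3.251 -4.048
v 4.122 2.128 -2.468
f 1 38 17
f 38 12 41
f 17 41 6
f 38 41 17
f 1 17 13
f 17 6 18
f 13 18 2
f 17 18 13
f 1 13 22
f 13 2 23
f 22 23 8
f 13 23 22
f 1 22 34
f 22 8 37
f 34 37 11
f 22 37 34
f 1 34 38
f 34 11 42
f 38 42 12
f 34 42 38
f 2 18 29
f 18 6 32
f 29 32 10
f 18 32 29
f 6 41 19
f 41 12 40
f 19 40 5
f 41 40 19
f 12 42 39
f 42 11 35
f 39 35 3
f 42 35 39
f 11 37 36
f 37 8 24
f 36 24 7
f 37 24 36
f 8 23 28
f 23 2 25
f 28 25 9
f 23 25 28
f 4 30 16
f 30 10 31
f 16 31 5
f 30 31 16
f 4 16 14
f 16 5 15
f 14 15 3
f 16 15 14
f 4 14 21
f 14 3 20
f 21 20 7
f 14 20 21
f 4 21 26
f 21 7 27
f 26 27 9
f 21 27 26
f 4 26 30
f 26 9 33
f 30 33 10
f 26 33 30
f 5 31 19
f 31 10 32
f 19 32 6
f 31 32 19
f 3 15 39
f 15 5 40
f 39 40 12
f 15 40 39
f 7 20 36
f 20 3 35
f 36 35 11
f 20 35 36
f 9 27 28
f 27 7 24
f 28 24 8
f 27 24 28
f 10 33 29
f 33 9 25
f 29 25 2
f 33 25 29
f 44 46 43
f 47 44 43
f 43 46 45
f 45 47 43
f 44 50 46
f 48 44 47
f 48 50 44
f 46 50 45
f 49 47 45
f 45 50 49
f 49 48 47
f 50 48 49
f 52 54 51
f 55 52 51
f 51 54 53
f 53 55 51
f 52 58 54
f 56 52 55
f 56 58 52
f 54 58 53
f 57 55 53
f 53 58 57
f 57 56 55
f 58 56 57
f 60 59 63
f 60 63 61
f 61 63 64
f 61 64 62
f 63 59 65
f 63 65 64
f 64 65 66
f 64 66 62
f 65 59 67
f 65 67 66
f 66 67 68
f 66 68 62
f 67 59 69
f 67 69 68
f 68 69 70
f 68 70 62
f 69 59 71
f 69 71 70
f 70 71 72
f 70 72 62
f 71 59 73
f 71 73 72
f 72 73 74
f 72 74 62
f 73 59 75
f 73 75 74
f 74 75 76
f 74 76 62
f 75 59 77
f 75 77 76
f 76 77 78
f 76 78 62
f 77 59 79
f 77 79 78
f 78 79 80
f 78 80 62
f 79 59 81
f 79 81 80
f 80 81 82
f 80 82 62
f 81 59 60
f 81 60 82
f 82 60 61
f 82 61 62
f 84 86 83
f 87 84 83
f 83 86 85
f 85 87 83
f 84 90 86
f 88 84 87
f 88 90 84
f 86 90 85
f 89 87 85
f 85 90 89
f 89 88 87
f 90 88 89



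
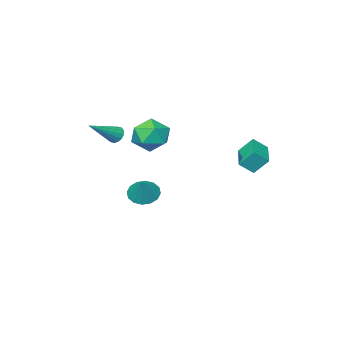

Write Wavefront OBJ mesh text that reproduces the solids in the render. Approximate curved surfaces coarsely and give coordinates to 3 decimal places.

v -2.861 -3.325 0.212
v -2.125 -2.839 -0.584
v -1.935 -5.001 0.044
v -1.199 -4.515 -0.752
v -1.147 -4.18 0.386
v -1.72 -3.143 0.49
v -2.34 -4.697 -1.03
v -2.913 -3.66 -0.926
v -1.804 -3.687 -1.352
v -1.067 -3.367 -0.477
v -2.993 -4.473 -0.063
v -2.256 -4.153 0.812
v -4.347 1.661 -0.835
v -4.84 2.245 0.051
v -3.277 2.991 -1.117
v -3.77 3.575 -0.231
v -3.69 1.265 -0.209
v -4.183 1.849 0.677
v -2.62 2.595 -0.491
v -3.113 3.179 0.395
v 0.649 -3.309 0.559
v 0.924 -3.129 0.105
v 2.391 -3.291 1.621
v 0.839 -2.888 0.242
v 0.702 -2.759 0.463
v 0.552 -2.778 0.71
v 0.427 -2.939 0.916
v 0.362 -3.199 1.027
v 0.374 -3.488 1.012
v 0.46 -3.729 0.876
v 0.596 -3.858 0.655
v 0.747 -3.839 0.408
v 0.871 -3.678 0.201
v 0.936 -3.418 0.09
v -0.726 -2.812 -3.795
v 0.007 -2.709 -4.29
v -0.094 -2.168 -2.725
v -0.244 -2.331 -4.369
v -0.625 -2.082 -4.294
v -1.032 -2.029 -4.086
v -1.358 -2.186 -3.8
v -1.514 -2.51 -3.512
v -1.458 -2.916 -3.301
v -1.207 -3.293 -3.222
v -0.826 -3.542 -3.296
v -0.419 -3.596 -3.504
v -0.094 -3.439 -3.79
v 0.062 -3.115 -4.078
f 1 12 6
f 1 6 2
f 1 2 8
f 1 8 11
f 1 11 12
f 2 6 10
f 6 12 5
f 12 11 3
f 11 8 7
f 8 2 9
f 4 10 5
f 4 5 3
f 4 3 7
f 4 7 9
f 4 9 10
f 5 10 6
f 3 5 12
f 7 3 11
f 9 7 8
f 10 9 2
f 14 16 13
f 17 14 13
f 13 16 15
f 15 17 13
f 14 20 16
f 18 14 17
f 18 20 14
f 16 20 15
f 19 17 15
f 15 20 19
f 19 18 17
f 20 18 19
f 22 21 24
f 22 24 23
f 24 21 25
f 24 25 23
f 25 21 26
f 25 26 23
f 26 21 27
f 26 27 23
f 27 21 28
f 27 28 23
f 28 21 29
f 28 29 23
f 29 21 30
f 29 30 23
f 30 21 31
f 30 31 23
f 31 21 32
f 31 32 23
f 32 21 33
f 32 33 23
f 33 21 34
f 33 34 23
f 34 21 22
f 34 22 23
f 36 35 38
f 36 38 37
f 38 35 39
f 38 39 37
f 39 35 40
f 39 40 37
f 40 35 41
f 40 41 37
f 41 35 42
f 41 42 37
f 42 35 43
f 42 43 37
f 43 35 44
f 43 44 37
f 44 35 45
f 44 45 37
f 45 35 46
f 45 46 37
f 46 35 47
f 46 47 37
f 47 35 48
f 47 48 37
f 48 35 36
f 48 36 37



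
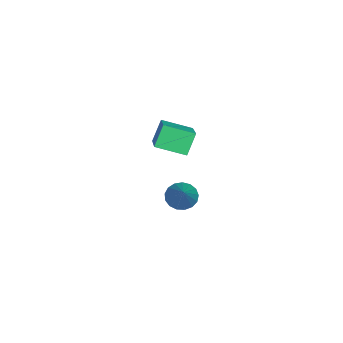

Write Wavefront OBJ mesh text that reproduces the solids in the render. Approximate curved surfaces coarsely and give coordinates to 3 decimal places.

v 1.253 3.318 2.898
v 1.276 2.242 3.243
v 3.02 3.625 3.739
v 3.043 2.549 4.083
v 1.677 3.071 2.097
v 1.7 1.995 2.441
v 3.444 3.378 2.937
v 3.467 2.302 3.282
v 0.408 2.84 -1.144
v 0.757 2.995 -1.607
v 2.112 3.1 0.224
v 0.646 3.245 -1.517
v 0.481 3.401 -1.342
v 0.3 3.429 -1.121
v 0.143 3.322 -0.906
v 0.047 3.105 -0.745
v 0.034 2.826 -0.675
v 0.107 2.551 -0.713
v 0.248 2.342 -0.85
v 0.427 2.247 -1.054
v 0.601 2.287 -1.278
v 0.731 2.455 -1.472
v 0.787 2.71 -1.591
f 2 4 1
f 5 2 1
f 1 4 3
f 3 5 1
f 2 8 4
f 6 2 5
f 6 8 2
f 4 8 3
f 7 5 3
f 3 8 7
f 7 6 5
f 8 6 7
f 10 9 12
f 10 12 11
f 12 9 13
f 12 13 11
f 13 9 14
f 13 14 11
f 14 9 15
f 14 15 11
f 15 9 16
f 15 16 11
f 16 9 17
f 16 17 11
f 17 9 18
f 17 18 11
f 18 9 19
f 18 19 11
f 19 9 20
f 19 20 11
f 20 9 21
f 20 21 11
f 21 9 22
f 21 22 11
f 22 9 23
f 22 23 11
f 23 9 10
f 23 10 11



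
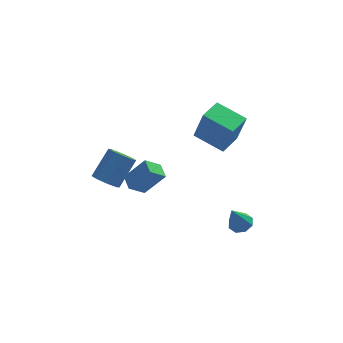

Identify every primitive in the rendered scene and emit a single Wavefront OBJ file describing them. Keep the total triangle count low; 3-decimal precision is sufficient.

v 1.551 3.685 0.709
v 1.986 3.258 2.76
v 2.57 4.799 0.725
v 3.005 4.372 2.776
v 2.955 2.408 0.144
v 3.39 1.981 2.195
v 3.974 3.522 0.16
v 4.409 3.095 2.211
v -2.173 -1.69 1.083
v -3.045 -1.912 1.816
v -2.27 -0.75 1.253
v -3.142 -0.972 1.985
v -1.058 -1.808 2.375
v -1.93 -2.03 3.107
v -1.155 -0.868 2.544
v -2.027 -1.09 3.277
v -3.898 0.587 0.291
v -3.415 -0.098 0.355
v -2.34 0.788 1.733
v -2.822 1.473 1.669
v -3.196 0.318 -0.084
v -2.12 1.204 1.294
v -3.387 0.891 -0.303
v -2.312 1.777 1.075
v -3.878 1.286 -0.174
v -2.803 2.172 1.204
v -4.38 1.272 0.227
v -3.305 2.158 1.605
v -4.6 0.856 0.666
v -3.524 1.742 2.044
v -4.408 0.283 0.885
v -3.333 1.169 2.263
v -3.917 -0.112 0.756
v -2.842 0.774 2.134
v 2.632 -3.471 -0.723
v 3.279 -3.417 -0.46
v 2.048 -3.809 0.783
v 3.016 -2.95 -0.457
v 2.529 -2.788 -0.609
v 2.102 -3.026 -0.828
v 1.985 -3.525 -0.986
v 2.248 -3.992 -0.989
v 2.735 -4.154 -0.836
v 3.162 -3.916 -0.617
f 2 4 1
f 5 2 1
f 1 4 3
f 3 5 1
f 2 8 4
f 6 2 5
f 6 8 2
f 4 8 3
f 7 5 3
f 3 8 7
f 7 6 5
f 8 6 7
f 10 12 9
f 13 10 9
f 9 12 11
f 11 13 9
f 10 16 12
f 14 10 13
f 14 16 10
f 12 16 11
f 15 13 11
f 11 16 15
f 15 14 13
f 16 14 15
f 18 17 21
f 18 21 19
f 19 21 22
f 19 22 20
f 21 17 23
f 21 23 22
f 22 23 24
f 22 24 20
f 23 17 25
f 23 25 24
f 24 25 26
f 24 26 20
f 25 17 27
f 25 27 26
f 26 27 28
f 26 28 20
f 27 17 29
f 27 29 28
f 28 29 30
f 28 30 20
f 29 17 31
f 29 31 30
f 30 31 32
f 30 32 20
f 31 17 33
f 31 33 32
f 32 33 34
f 32 34 20
f 33 17 18
f 33 18 34
f 34 18 19
f 34 19 20
f 36 35 38
f 36 38 37
f 38 35 39
f 38 39 37
f 39 35 40
f 39 40 37
f 40 35 41
f 40 41 37
f 41 35 42
f 41 42 37
f 42 35 43
f 42 43 37
f 43 35 44
f 43 44 37
f 44 35 36
f 44 36 37



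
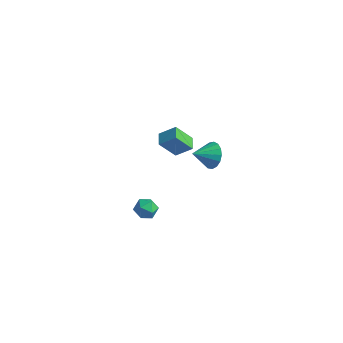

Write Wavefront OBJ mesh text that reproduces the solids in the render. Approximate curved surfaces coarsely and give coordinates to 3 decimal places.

v 0.873 0.115 2.042
v 1.734 0.531 2.767
v 1.612 0.706 0.826
v 2.473 1.121 1.552
v 1.307 -0.621 1.948
v 2.168 -0.206 2.674
v 2.046 -0.031 0.733
v 2.907 0.385 1.458
v 1.984 4.353 -3.485
v 2.714 4.199 -2.913
v 1.216 3.347 -2.775
v 2.481 4.523 -2.705
v 2.134 4.808 -2.676
v 1.753 4.989 -2.832
v 1.425 5.024 -3.138
v 1.224 4.905 -3.523
v 1.198 4.66 -3.899
v 1.352 4.344 -4.18
v 1.65 4.03 -4.302
v 2.025 3.79 -4.237
v 2.391 3.679 -3.999
v 2.663 3.722 -3.643
v 2.779 3.91 -3.251
v 2.406 -3.331 -1.116
v 2.913 -3.385 -0.571
v 1.747 -4.195 -0.589
v 2.254 -4.249 -0.044
v 1.829 -3.637 -0.1
v 2.237 -3.103 -0.426
v 2.423 -4.477 -0.734
v 2.831 -3.943 -1.06
v 2.923 -4.093 -0.334
v 2.556 -3.574 0.057
v 2.104 -4.006 -1.217
v 1.737 -3.487 -0.826
f 2 4 1
f 5 2 1
f 1 4 3
f 3 5 1
f 2 8 4
f 6 2 5
f 6 8 2
f 4 8 3
f 7 5 3
f 3 8 7
f 7 6 5
f 8 6 7
f 10 9 12
f 10 12 11
f 12 9 13
f 12 13 11
f 13 9 14
f 13 14 11
f 14 9 15
f 14 15 11
f 15 9 16
f 15 16 11
f 16 9 17
f 16 17 11
f 17 9 18
f 17 18 11
f 18 9 19
f 18 19 11
f 19 9 20
f 19 20 11
f 20 9 21
f 20 21 11
f 21 9 22
f 21 22 11
f 22 9 23
f 22 23 11
f 23 9 10
f 23 10 11
f 24 35 29
f 24 29 25
f 24 25 31
f 24 31 34
f 24 34 35
f 25 29 33
f 29 35 28
f 35 34 26
f 34 31 30
f 31 25 32
f 27 33 28
f 27 28 26
f 27 26 30
f 27 30 32
f 27 32 33
f 28 33 29
f 26 28 35
f 30 26 34
f 32 30 31
f 33 32 25



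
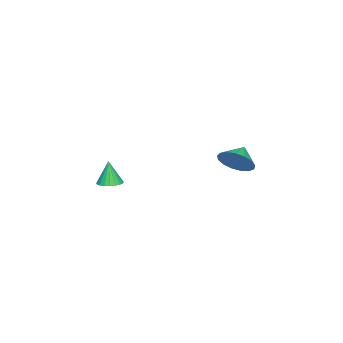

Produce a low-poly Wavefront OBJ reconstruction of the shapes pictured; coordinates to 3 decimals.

v -1.501 3.472 1.319
v -1.017 4.158 2.014
v -2.559 3.528 2.001
v -1.231 4.473 1.656
v -1.506 4.557 1.221
v -1.78 4.394 0.809
v -1.99 4.019 0.513
v -2.089 3.518 0.403
v -2.052 3.007 0.502
v -1.889 2.603 0.788
v -1.637 2.397 1.196
v -1.354 2.438 1.633
v -1.105 2.716 1.997
v -0.946 3.166 2.206
v -0.914 3.687 2.213
v -0.989 -3.756 -1.44
v -0.293 -4.031 -1.388
v -1.171 -3.924 0.12
v -0.245 -3.726 -1.35
v -0.325 -3.425 -1.327
v -0.52 -3.182 -1.324
v -0.796 -3.038 -1.34
v -1.106 -3.018 -1.374
v -1.395 -3.126 -1.42
v -1.614 -3.342 -1.469
v -1.725 -3.631 -1.513
v -1.708 -3.94 -1.544
v -1.567 -4.218 -1.558
v -1.326 -4.416 -1.551
v -1.027 -4.5 -1.525
v -0.721 -4.455 -1.484
v -0.462 -4.289 -1.436
f 2 1 4
f 2 4 3
f 4 1 5
f 4 5 3
f 5 1 6
f 5 6 3
f 6 1 7
f 6 7 3
f 7 1 8
f 7 8 3
f 8 1 9
f 8 9 3
f 9 1 10
f 9 10 3
f 10 1 11
f 10 11 3
f 11 1 12
f 11 12 3
f 12 1 13
f 12 13 3
f 13 1 14
f 13 14 3
f 14 1 15
f 14 15 3
f 15 1 2
f 15 2 3
f 17 16 19
f 17 19 18
f 19 16 20
f 19 20 18
f 20 16 21
f 20 21 18
f 21 16 22
f 21 22 18
f 22 16 23
f 22 23 18
f 23 16 24
f 23 24 18
f 24 16 25
f 24 25 18
f 25 16 26
f 25 26 18
f 26 16 27
f 26 27 18
f 27 16 28
f 27 28 18
f 28 16 29
f 28 29 18
f 29 16 30
f 29 30 18
f 30 16 31
f 30 31 18
f 31 16 32
f 31 32 18
f 32 16 17
f 32 17 18



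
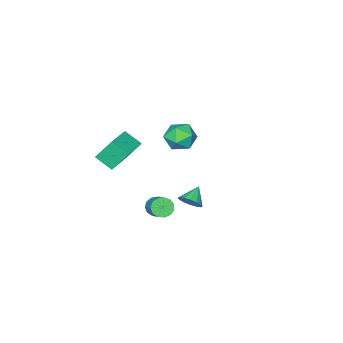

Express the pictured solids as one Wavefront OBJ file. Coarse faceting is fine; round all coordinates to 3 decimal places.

v 1.421 -3.108 1.551
v 1.735 -4.038 2.187
v 0.82 -2.446 2.818
v 1.134 -3.377 3.453
v 2.946 -2.363 1.887
v 3.26 -3.294 2.522
v 2.345 -1.702 3.153
v 2.659 -2.632 3.789
v 3.52 1.668 1.575
v 3.826 1.262 1.893
v 4.326 2.226 2.643
v 4.02 2.632 2.325
v 4.028 1.355 1.639
v 4.528 2.319 2.389
v 4.069 1.548 1.364
v 4.568 2.512 2.114
v 3.935 1.779 1.156
v 4.435 2.743 1.906
v 3.67 1.974 1.081
v 4.17 2.939 1.832
v 3.357 2.073 1.163
v 3.857 3.037 1.913
v 3.096 2.043 1.376
v 3.596 3.007 2.126
v 2.969 1.893 1.652
v 3.469 2.858 2.402
v 3.018 1.673 1.903
v 3.518 2.637 2.653
v 3.226 1.45 2.05
v 3.726 2.415 2.801
v 3.527 1.297 2.047
v 4.027 2.261 2.797
v 2.667 3.159 2.301
v 2.947 3.472 2.809
v 1.833 2.901 2.919
v 2.758 3.71 2.653
v 2.544 3.799 2.402
v 2.363 3.718 2.124
v 2.264 3.486 1.893
v 2.272 3.167 1.772
v 2.387 2.845 1.792
v 2.576 2.608 1.949
v 2.79 2.518 2.2
v 2.971 2.6 2.478
v 3.07 2.832 2.708
v 3.062 3.151 2.83
v -4.045 -3.355 0.533
v -3.161 -3.026 0.176
v -3.299 -4.654 1.184
v -2.415 -4.325 0.827
v -2.875 -3.824 1.572
v -3.336 -3.021 1.17
v -3.124 -4.659 0.19
v -3.585 -3.856 -0.212
v -2.591 -3.832 -0.036
v -2.438 -3.316 0.818
v -4.022 -4.364 0.542
v -3.869 -3.848 1.396
f 2 4 1
f 5 2 1
f 1 4 3
f 3 5 1
f 2 8 4
f 6 2 5
f 6 8 2
f 4 8 3
f 7 5 3
f 3 8 7
f 7 6 5
f 8 6 7
f 10 9 13
f 10 13 11
f 11 13 14
f 11 14 12
f 13 9 15
f 13 15 14
f 14 15 16
f 14 16 12
f 15 9 17
f 15 17 16
f 16 17 18
f 16 18 12
f 17 9 19
f 17 19 18
f 18 19 20
f 18 20 12
f 19 9 21
f 19 21 20
f 20 21 22
f 20 22 12
f 21 9 23
f 21 23 22
f 22 23 24
f 22 24 12
f 23 9 25
f 23 25 24
f 24 25 26
f 24 26 12
f 25 9 27
f 25 27 26
f 26 27 28
f 26 28 12
f 27 9 29
f 27 29 28
f 28 29 30
f 28 30 12
f 29 9 31
f 29 31 30
f 30 31 32
f 30 32 12
f 31 9 10
f 31 10 32
f 32 10 11
f 32 11 12
f 34 33 36
f 34 36 35
f 36 33 37
f 36 37 35
f 37 33 38
f 37 38 35
f 38 33 39
f 38 39 35
f 39 33 40
f 39 40 35
f 40 33 41
f 40 41 35
f 41 33 42
f 41 42 35
f 42 33 43
f 42 43 35
f 43 33 44
f 43 44 35
f 44 33 45
f 44 45 35
f 45 33 46
f 45 46 35
f 46 33 34
f 46 34 35
f 47 58 52
f 47 52 48
f 47 48 54
f 47 54 57
f 47 57 58
f 48 52 56
f 52 58 51
f 58 57 49
f 57 54 53
f 54 48 55
f 50 56 51
f 50 51 49
f 50 49 53
f 50 53 55
f 50 55 56
f 51 56 52
f 49 51 58
f 53 49 57
f 55 53 54
f 56 55 48



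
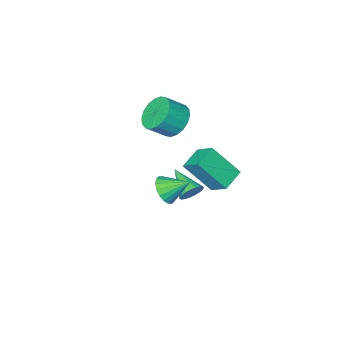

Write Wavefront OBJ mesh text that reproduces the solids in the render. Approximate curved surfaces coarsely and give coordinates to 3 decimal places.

v -0.213 -1.16 3.58
v 0.382 -1.481 2.763
v 1.387 -1.76 3.603
v 0.793 -1.44 4.42
v 0.484 -1.022 2.793
v 1.489 -1.301 3.634
v 0.448 -0.59 2.979
v 1.454 -0.869 3.82
v 0.282 -0.271 3.284
v 1.287 -0.55 4.125
v 0.017 -0.128 3.647
v 1.023 -0.407 4.488
v -0.293 -0.19 3.998
v 0.713 -0.469 4.838
v -0.587 -0.444 4.265
v 0.418 -0.723 5.106
v -0.807 -0.84 4.397
v 0.198 -1.119 5.237
v -0.909 -1.299 4.366
v 0.096 -1.578 5.207
v -0.874 -1.731 4.18
v 0.132 -2.01 5.021
v -0.707 -2.05 3.875
v 0.298 -2.329 4.716
v -0.443 -2.193 3.512
v 0.563 -2.472 4.353
v -0.133 -2.131 3.162
v 0.873 -2.41 4.002
v 0.162 -1.877 2.894
v 1.167 -2.156 3.735
v 2.309 1.819 1.366
v 2.842 1.747 2.037
v 1.431 2.661 2.154
v 2.976 2.056 1.855
v 2.977 2.318 1.576
v 2.846 2.481 1.256
v 2.609 2.513 0.957
v 2.312 2.408 0.739
v 2.015 2.185 0.646
v 1.776 1.89 0.695
v 1.643 1.581 0.877
v 1.641 1.319 1.156
v 1.772 1.156 1.476
v 2.009 1.124 1.775
v 2.306 1.23 1.993
v 2.603 1.452 2.086
v -1.165 -1.119 -2.47
v -0.972 -1.433 -3.088
v -1.155 -2.721 -1.65
v -0.706 -1.369 -2.965
v -0.52 -1.261 -2.756
v -0.446 -1.129 -2.498
v -0.496 -0.994 -2.235
v -0.662 -0.882 -2.013
v -0.914 -0.81 -1.869
v -1.211 -0.792 -1.83
v -1.499 -0.83 -1.901
v -1.73 -0.918 -2.07
v -1.863 -1.041 -2.308
v -1.875 -1.177 -2.575
v -1.765 -1.303 -2.823
v -1.551 -1.397 -3.01
v -1.27 -1.443 -3.104
v -1.834 0.927 0.183
v -0.81 -0.099 1.784
v -1.981 2.021 0.978
v -0.957 0.994 2.579
v -0.663 1.406 -0.259
v 0.361 0.379 1.342
v -0.81 2.499 0.536
v 0.214 1.473 2.137
f 2 1 5
f 2 5 3
f 3 5 6
f 3 6 4
f 5 1 7
f 5 7 6
f 6 7 8
f 6 8 4
f 7 1 9
f 7 9 8
f 8 9 10
f 8 10 4
f 9 1 11
f 9 11 10
f 10 11 12
f 10 12 4
f 11 1 13
f 11 13 12
f 12 13 14
f 12 14 4
f 13 1 15
f 13 15 14
f 14 15 16
f 14 16 4
f 15 1 17
f 15 17 16
f 16 17 18
f 16 18 4
f 17 1 19
f 17 19 18
f 18 19 20
f 18 20 4
f 19 1 21
f 19 21 20
f 20 21 22
f 20 22 4
f 21 1 23
f 21 23 22
f 22 23 24
f 22 24 4
f 23 1 25
f 23 25 24
f 24 25 26
f 24 26 4
f 25 1 27
f 25 27 26
f 26 27 28
f 26 28 4
f 27 1 29
f 27 29 28
f 28 29 30
f 28 30 4
f 29 1 2
f 29 2 30
f 30 2 3
f 30 3 4
f 32 31 34
f 32 34 33
f 34 31 35
f 34 35 33
f 35 31 36
f 35 36 33
f 36 31 37
f 36 37 33
f 37 31 38
f 37 38 33
f 38 31 39
f 38 39 33
f 39 31 40
f 39 40 33
f 40 31 41
f 40 41 33
f 41 31 42
f 41 42 33
f 42 31 43
f 42 43 33
f 43 31 44
f 43 44 33
f 44 31 45
f 44 45 33
f 45 31 46
f 45 46 33
f 46 31 32
f 46 32 33
f 48 47 50
f 48 50 49
f 50 47 51
f 50 51 49
f 51 47 52
f 51 52 49
f 52 47 53
f 52 53 49
f 53 47 54
f 53 54 49
f 54 47 55
f 54 55 49
f 55 47 56
f 55 56 49
f 56 47 57
f 56 57 49
f 57 47 58
f 57 58 49
f 58 47 59
f 58 59 49
f 59 47 60
f 59 60 49
f 60 47 61
f 60 61 49
f 61 47 62
f 61 62 49
f 62 47 63
f 62 63 49
f 63 47 48
f 63 48 49
f 65 67 64
f 68 65 64
f 64 67 66
f 66 68 64
f 65 71 67
f 69 65 68
f 69 71 65
f 67 71 66
f 70 68 66
f 66 71 70
f 70 69 68
f 71 69 70



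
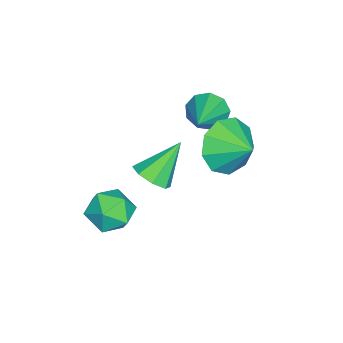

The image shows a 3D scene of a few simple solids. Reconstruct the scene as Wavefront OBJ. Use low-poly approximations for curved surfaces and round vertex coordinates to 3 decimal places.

v -0.313 -0.712 -2.287
v 0.4 -0.262 -1.991
v 0.46 -1.198 -3.409
v 1.173 -0.748 -3.113
v 0.871 -1.456 -2.658
v 0.393 -1.155 -1.965
v 0.467 -0.305 -3.435
v -0.011 -0.004 -2.742
v 0.882 -0.01 -2.7
v 1.132 -0.722 -2.22
v -0.272 -0.738 -3.18
v -0.022 -1.45 -2.7
v 1.35 0.931 0.389
v 1.792 0.673 0.852
v 0.55 1.609 1.531
v 1.94 1.148 0.674
v 1.742 1.496 0.329
v 1.315 1.513 0.019
v 0.908 1.189 -0.074
v 0.76 0.714 0.105
v 0.958 0.367 0.449
v 1.385 0.35 0.759
v -0.751 2.709 0.483
v -0.319 2.08 1.218
v -0.249 3.631 0.977
v 0.127 2.14 0.65
v 0.163 2.468 0.004
v -0.23 2.908 -0.418
v -0.866 3.255 -0.418
v -1.449 3.347 0.003
v -1.705 3.141 0.65
v -1.515 2.732 1.218
v -0.968 2.313 1.442
v -2.949 1.432 -0.063
v -2.632 1.192 -0.688
v -1.371 1.568 0.683
v -2.672 1.697 -0.696
v -2.841 2.078 -0.408
v -3.06 2.156 0.041
v -3.227 1.896 0.442
v -3.264 1.418 0.606
v -3.153 0.947 0.457
v -2.946 0.703 0.065
v -2.741 0.8 -0.387
f 1 12 6
f 1 6 2
f 1 2 8
f 1 8 11
f 1 11 12
f 2 6 10
f 6 12 5
f 12 11 3
f 11 8 7
f 8 2 9
f 4 10 5
f 4 5 3
f 4 3 7
f 4 7 9
f 4 9 10
f 5 10 6
f 3 5 12
f 7 3 11
f 9 7 8
f 10 9 2
f 14 13 16
f 14 16 15
f 16 13 17
f 16 17 15
f 17 13 18
f 17 18 15
f 18 13 19
f 18 19 15
f 19 13 20
f 19 20 15
f 20 13 21
f 20 21 15
f 21 13 22
f 21 22 15
f 22 13 14
f 22 14 15
f 24 23 26
f 24 26 25
f 26 23 27
f 26 27 25
f 27 23 28
f 27 28 25
f 28 23 29
f 28 29 25
f 29 23 30
f 29 30 25
f 30 23 31
f 30 31 25
f 31 23 32
f 31 32 25
f 32 23 33
f 32 33 25
f 33 23 24
f 33 24 25
f 35 34 37
f 35 37 36
f 37 34 38
f 37 38 36
f 38 34 39
f 38 39 36
f 39 34 40
f 39 40 36
f 40 34 41
f 40 41 36
f 41 34 42
f 41 42 36
f 42 34 43
f 42 43 36
f 43 34 44
f 43 44 36
f 44 34 35
f 44 35 36



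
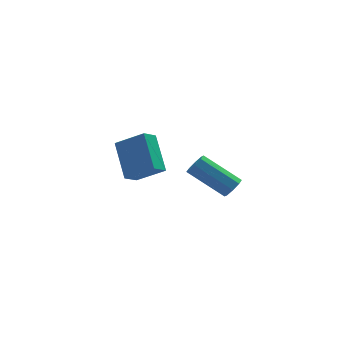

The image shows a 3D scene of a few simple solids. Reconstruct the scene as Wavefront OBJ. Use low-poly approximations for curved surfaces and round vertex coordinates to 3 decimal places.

v 3.094 -2.605 2.961
v 3.295 -2.906 3.376
v 1.806 -2.275 4.553
v 1.606 -1.975 4.139
v 3.454 -2.516 3.368
v 1.965 -1.885 4.545
v 3.402 -2.178 3.122
v 1.913 -1.548 4.299
v 3.17 -2.091 2.782
v 1.681 -1.46 3.959
v 2.894 -2.305 2.547
v 1.405 -1.674 3.724
v 2.735 -2.695 2.555
v 1.246 -2.064 3.732
v 2.787 -3.032 2.801
v 1.298 -2.402 3.978
v 3.019 -3.12 3.141
v 1.53 -2.489 4.318
v 0.245 1.372 2.13
v -0.056 2.828 3.556
v -0.985 1.935 1.295
v -1.286 3.391 2.721
v 0.806 1.929 1.679
v 0.505 3.385 3.105
v -0.424 2.492 0.844
v -0.725 3.948 2.27
f 2 1 5
f 2 5 3
f 3 5 6
f 3 6 4
f 5 1 7
f 5 7 6
f 6 7 8
f 6 8 4
f 7 1 9
f 7 9 8
f 8 9 10
f 8 10 4
f 9 1 11
f 9 11 10
f 10 11 12
f 10 12 4
f 11 1 13
f 11 13 12
f 12 13 14
f 12 14 4
f 13 1 15
f 13 15 14
f 14 15 16
f 14 16 4
f 15 1 17
f 15 17 16
f 16 17 18
f 16 18 4
f 17 1 2
f 17 2 18
f 18 2 3
f 18 3 4
f 20 22 19
f 23 20 19
f 19 22 21
f 21 23 19
f 20 26 22
f 24 20 23
f 24 26 20
f 22 26 21
f 25 23 21
f 21 26 25
f 25 24 23
f 26 24 25



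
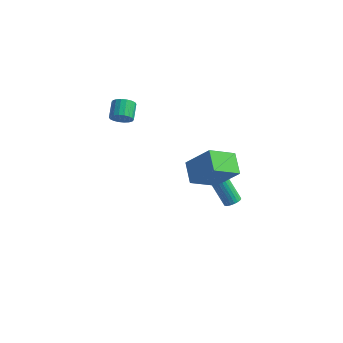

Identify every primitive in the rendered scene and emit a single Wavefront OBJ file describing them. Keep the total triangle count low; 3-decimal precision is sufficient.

v -3.417 -0.854 3.065
v -2.773 -0.725 3.274
v -3.138 0.204 3.825
v -3.783 0.074 3.615
v -2.789 -0.574 3.008
v -3.155 0.355 3.559
v -2.931 -0.478 2.753
v -3.296 0.451 3.303
v -3.168 -0.456 2.559
v -3.534 0.472 3.11
v -3.455 -0.514 2.466
v -3.82 0.415 3.016
v -3.734 -0.639 2.491
v -4.1 0.29 3.042
v -3.951 -0.807 2.63
v -4.316 0.122 3.18
v -4.062 -0.984 2.855
v -4.427 -0.055 3.406
v -4.045 -1.135 3.121
v -4.411 -0.206 3.672
v -3.904 -1.231 3.377
v -4.269 -0.302 3.927
v -3.666 -1.252 3.57
v -4.032 -0.324 4.121
v -3.38 -1.195 3.664
v -3.745 -0.266 4.214
v -3.1 -1.07 3.638
v -3.466 -0.141 4.189
v -2.884 -0.902 3.5
v -3.249 0.027 4.05
v 2.659 -1.66 2.172
v 1.789 -2.958 3.065
v 4.009 -1.517 3.695
v 3.139 -2.815 4.588
v 3.461 -2.625 1.552
v 2.591 -3.923 2.445
v 4.811 -2.482 3.075
v 3.941 -3.78 3.968
v 2.669 0.991 -3.186
v 2.971 1.398 -3.029
v 2.054 1.575 -1.718
v 1.751 1.169 -1.874
v 2.828 1.495 -3.142
v 1.911 1.672 -1.831
v 2.661 1.516 -3.262
v 1.743 1.693 -1.951
v 2.495 1.457 -3.37
v 1.577 1.634 -2.059
v 2.355 1.327 -3.45
v 1.438 1.504 -2.139
v 2.263 1.146 -3.49
v 1.346 1.323 -2.179
v 2.233 0.941 -3.484
v 1.316 1.118 -2.172
v 2.269 0.745 -3.432
v 1.352 0.922 -2.12
v 2.366 0.585 -3.342
v 1.449 0.762 -2.031
v 2.509 0.488 -3.229
v 1.592 0.665 -1.918
v 2.677 0.467 -3.109
v 1.759 0.644 -1.798
v 2.843 0.526 -3.001
v 1.925 0.703 -1.69
v 2.982 0.656 -2.921
v 2.065 0.833 -1.61
v 3.074 0.837 -2.881
v 2.157 1.014 -1.57
v 3.104 1.042 -2.888
v 2.187 1.219 -1.576
v 3.068 1.238 -2.94
v 2.151 1.415 -1.628
f 2 1 5
f 2 5 3
f 3 5 6
f 3 6 4
f 5 1 7
f 5 7 6
f 6 7 8
f 6 8 4
f 7 1 9
f 7 9 8
f 8 9 10
f 8 10 4
f 9 1 11
f 9 11 10
f 10 11 12
f 10 12 4
f 11 1 13
f 11 13 12
f 12 13 14
f 12 14 4
f 13 1 15
f 13 15 14
f 14 15 16
f 14 16 4
f 15 1 17
f 15 17 16
f 16 17 18
f 16 18 4
f 17 1 19
f 17 19 18
f 18 19 20
f 18 20 4
f 19 1 21
f 19 21 20
f 20 21 22
f 20 22 4
f 21 1 23
f 21 23 22
f 22 23 24
f 22 24 4
f 23 1 25
f 23 25 24
f 24 25 26
f 24 26 4
f 25 1 27
f 25 27 26
f 26 27 28
f 26 28 4
f 27 1 29
f 27 29 28
f 28 29 30
f 28 30 4
f 29 1 2
f 29 2 30
f 30 2 3
f 30 3 4
f 32 34 31
f 35 32 31
f 31 34 33
f 33 35 31
f 32 38 34
f 36 32 35
f 36 38 32
f 34 38 33
f 37 35 33
f 33 38 37
f 37 36 35
f 38 36 37
f 40 39 43
f 40 43 41
f 41 43 44
f 41 44 42
f 43 39 45
f 43 45 44
f 44 45 46
f 44 46 42
f 45 39 47
f 45 47 46
f 46 47 48
f 46 48 42
f 47 39 49
f 47 49 48
f 48 49 50
f 48 50 42
f 49 39 51
f 49 51 50
f 50 51 52
f 50 52 42
f 51 39 53
f 51 53 52
f 52 53 54
f 52 54 42
f 53 39 55
f 53 55 54
f 54 55 56
f 54 56 42
f 55 39 57
f 55 57 56
f 56 57 58
f 56 58 42
f 57 39 59
f 57 59 58
f 58 59 60
f 58 60 42
f 59 39 61
f 59 61 60
f 60 61 62
f 60 62 42
f 61 39 63
f 61 63 62
f 62 63 64
f 62 64 42
f 63 39 65
f 63 65 64
f 64 65 66
f 64 66 42
f 65 39 67
f 65 67 66
f 66 67 68
f 66 68 42
f 67 39 69
f 67 69 68
f 68 69 70
f 68 70 42
f 69 39 71
f 69 71 70
f 70 71 72
f 70 72 42
f 71 39 40
f 71 40 72
f 72 40 41
f 72 41 42



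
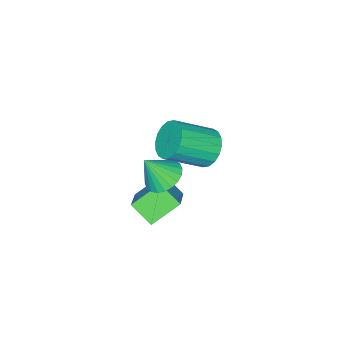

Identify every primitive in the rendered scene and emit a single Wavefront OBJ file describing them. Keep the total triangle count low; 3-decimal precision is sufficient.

v 1.065 -0.342 3.359
v 1.683 0.24 3.306
v 1.635 -0.838 4.561
v 1.455 0.404 3.482
v 1.167 0.454 3.639
v 0.864 0.384 3.754
v 0.591 0.202 3.808
v 0.391 -0.061 3.794
v 0.293 -0.368 3.714
v 0.313 -0.671 3.579
v 0.447 -0.923 3.412
v 0.676 -1.087 3.236
v 0.963 -1.138 3.078
v 1.267 -1.067 2.964
v 1.539 -0.886 2.91
v 1.739 -0.622 2.924
v 1.837 -0.316 3.004
v 1.817 -0.013 3.138
v -3.655 -1.844 0.341
v -3.121 -1.946 -0.439
v -1.731 -2.917 0.64
v -2.265 -2.816 1.419
v -2.987 -1.577 -0.28
v -1.597 -2.549 0.799
v -2.985 -1.262 0.002
v -1.595 -2.234 1.08
v -3.116 -1.062 0.35
v -1.726 -2.034 1.429
v -3.353 -1.017 0.697
v -1.963 -1.989 1.776
v -3.651 -1.135 0.973
v -2.261 -2.107 2.052
v -3.949 -1.395 1.124
v -2.559 -2.366 2.203
v -4.189 -1.743 1.12
v -2.799 -2.714 2.199
v -4.323 -2.111 0.961
v -2.933 -3.083 2.04
v -4.325 -2.426 0.68
v -2.935 -3.398 1.758
v -4.194 -2.626 0.331
v -2.804 -3.598 1.41
v -3.957 -2.671 -0.016
v -2.567 -3.643 1.063
v -3.659 -2.553 -0.292
v -2.269 -3.525 0.787
v -3.361 -2.294 -0.443
v -1.971 -3.265 0.636
v -0.658 -3.296 -1.427
v -1.788 -2.705 -0.546
v -0.73 -2.304 -2.185
v -1.859 -1.713 -1.303
v 0.679 -2.367 -0.337
v -0.45 -1.776 0.545
v 0.608 -1.375 -1.094
v -0.522 -0.784 -0.213
f 2 1 4
f 2 4 3
f 4 1 5
f 4 5 3
f 5 1 6
f 5 6 3
f 6 1 7
f 6 7 3
f 7 1 8
f 7 8 3
f 8 1 9
f 8 9 3
f 9 1 10
f 9 10 3
f 10 1 11
f 10 11 3
f 11 1 12
f 11 12 3
f 12 1 13
f 12 13 3
f 13 1 14
f 13 14 3
f 14 1 15
f 14 15 3
f 15 1 16
f 15 16 3
f 16 1 17
f 16 17 3
f 17 1 18
f 17 18 3
f 18 1 2
f 18 2 3
f 20 19 23
f 20 23 21
f 21 23 24
f 21 24 22
f 23 19 25
f 23 25 24
f 24 25 26
f 24 26 22
f 25 19 27
f 25 27 26
f 26 27 28
f 26 28 22
f 27 19 29
f 27 29 28
f 28 29 30
f 28 30 22
f 29 19 31
f 29 31 30
f 30 31 32
f 30 32 22
f 31 19 33
f 31 33 32
f 32 33 34
f 32 34 22
f 33 19 35
f 33 35 34
f 34 35 36
f 34 36 22
f 35 19 37
f 35 37 36
f 36 37 38
f 36 38 22
f 37 19 39
f 37 39 38
f 38 39 40
f 38 40 22
f 39 19 41
f 39 41 40
f 40 41 42
f 40 42 22
f 41 19 43
f 41 43 42
f 42 43 44
f 42 44 22
f 43 19 45
f 43 45 44
f 44 45 46
f 44 46 22
f 45 19 47
f 45 47 46
f 46 47 48
f 46 48 22
f 47 19 20
f 47 20 48
f 48 20 21
f 48 21 22
f 50 52 49
f 53 50 49
f 49 52 51
f 51 53 49
f 50 56 52
f 54 50 53
f 54 56 50
f 52 56 51
f 55 53 51
f 51 56 55
f 55 54 53
f 56 54 55

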